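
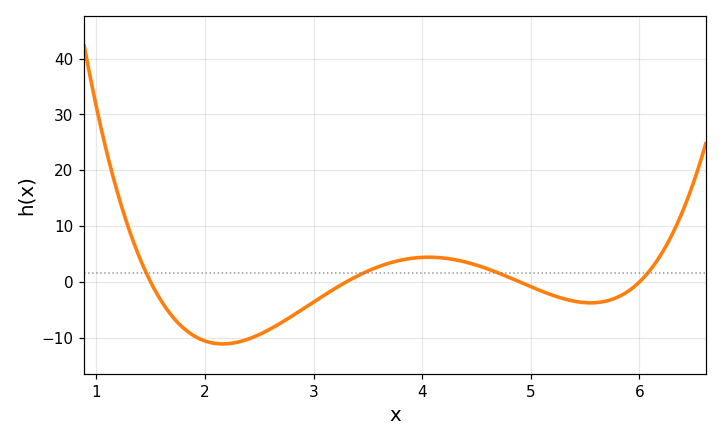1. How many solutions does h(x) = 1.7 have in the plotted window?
4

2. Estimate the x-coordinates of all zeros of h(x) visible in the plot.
1.5, 3.3, 4.9, 6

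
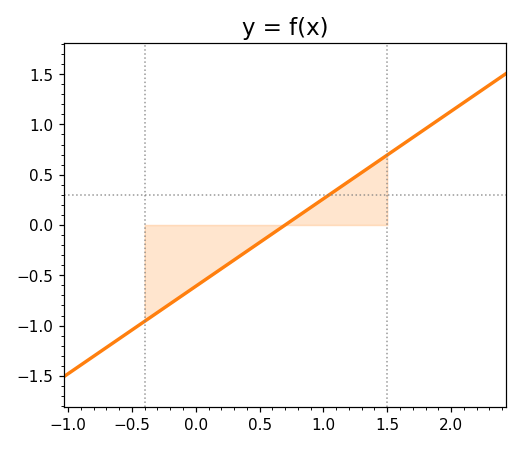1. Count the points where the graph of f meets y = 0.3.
1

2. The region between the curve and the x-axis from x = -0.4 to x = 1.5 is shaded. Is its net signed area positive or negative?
negative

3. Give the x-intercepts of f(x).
0.7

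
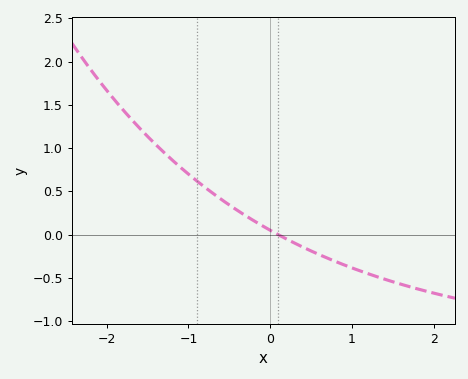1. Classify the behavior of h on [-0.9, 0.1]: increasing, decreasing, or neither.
decreasing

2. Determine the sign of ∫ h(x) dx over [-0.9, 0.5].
positive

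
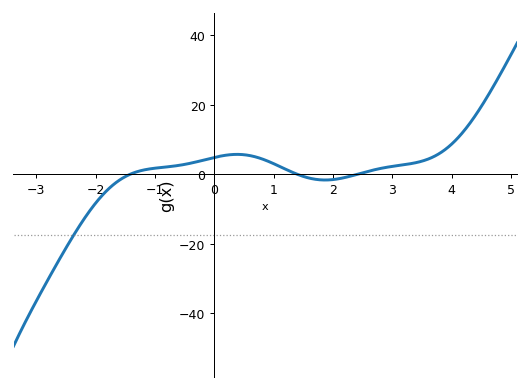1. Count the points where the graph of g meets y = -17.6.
1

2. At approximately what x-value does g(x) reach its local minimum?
1.87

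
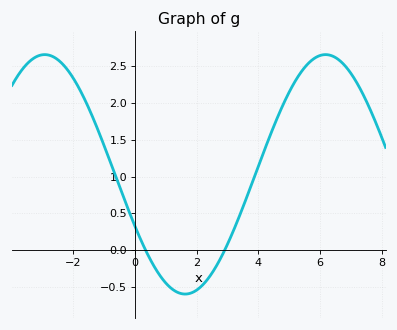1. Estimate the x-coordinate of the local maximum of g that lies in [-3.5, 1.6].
-2.93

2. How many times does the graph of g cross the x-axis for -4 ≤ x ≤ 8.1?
2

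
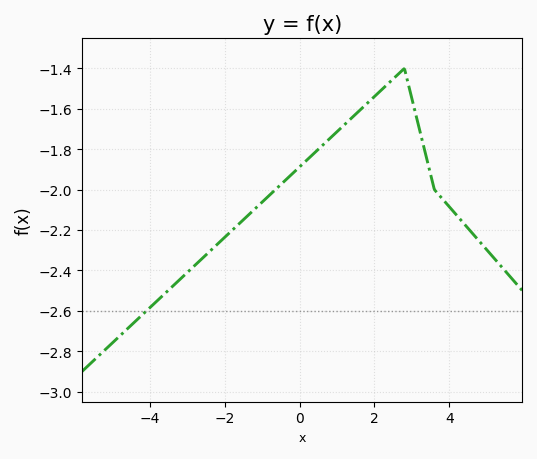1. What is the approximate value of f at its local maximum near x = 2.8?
-1.4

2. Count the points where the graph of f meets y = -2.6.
1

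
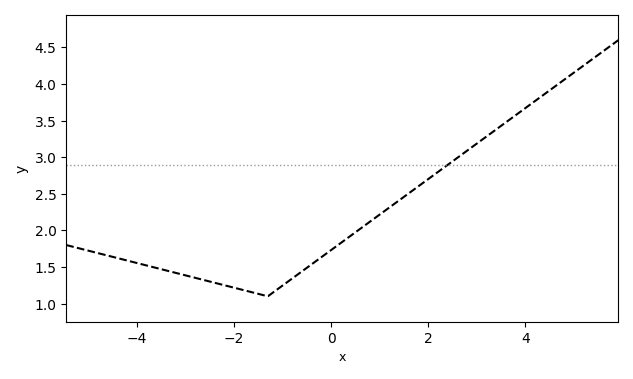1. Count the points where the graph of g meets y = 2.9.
1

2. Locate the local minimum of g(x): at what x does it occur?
-1.3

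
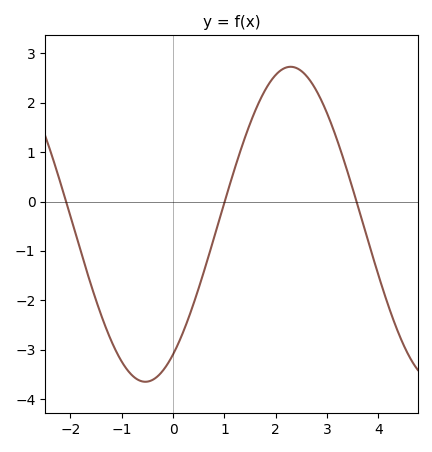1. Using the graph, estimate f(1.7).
2.07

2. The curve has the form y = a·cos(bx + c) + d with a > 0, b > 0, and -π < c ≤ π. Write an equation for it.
y = 3.19cos(1.11x - 2.54) - 0.46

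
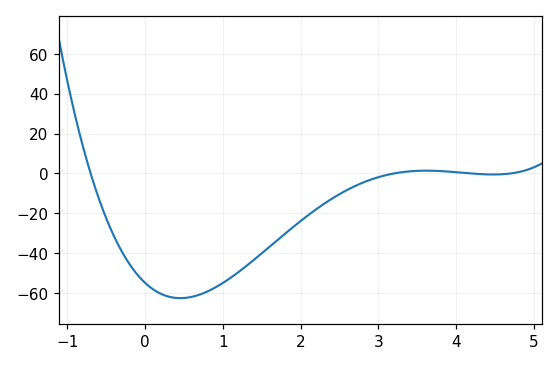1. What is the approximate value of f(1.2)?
-49.5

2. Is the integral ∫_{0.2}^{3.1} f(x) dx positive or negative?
negative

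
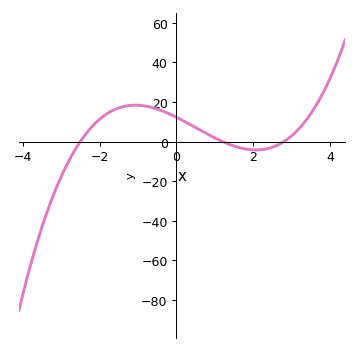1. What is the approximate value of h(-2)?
11.2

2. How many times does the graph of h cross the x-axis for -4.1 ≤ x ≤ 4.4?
3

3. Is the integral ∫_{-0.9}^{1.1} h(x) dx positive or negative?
positive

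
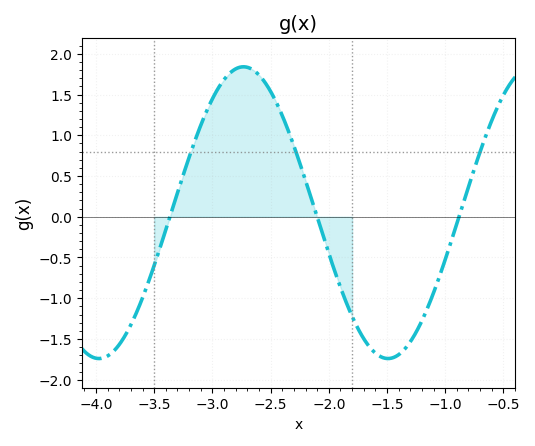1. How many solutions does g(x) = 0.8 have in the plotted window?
3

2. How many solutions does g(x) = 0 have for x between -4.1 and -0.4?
3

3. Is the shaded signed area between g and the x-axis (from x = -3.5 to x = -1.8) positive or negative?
positive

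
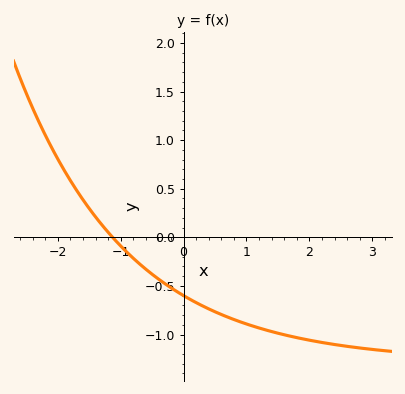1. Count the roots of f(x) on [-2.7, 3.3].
1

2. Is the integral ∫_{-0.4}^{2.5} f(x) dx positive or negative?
negative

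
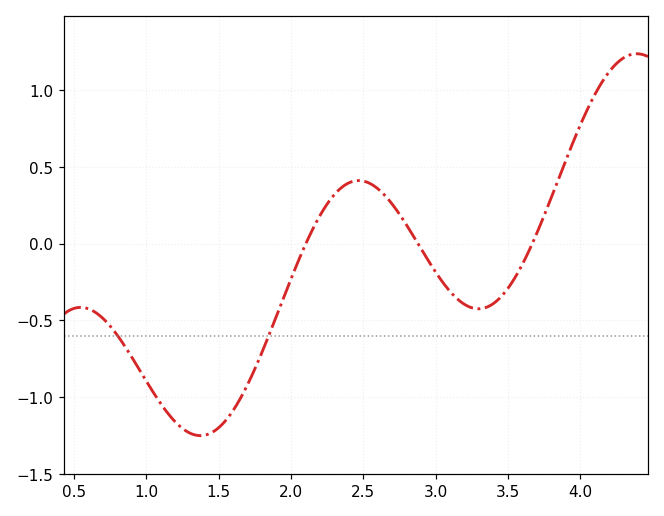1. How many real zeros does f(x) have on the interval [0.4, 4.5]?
3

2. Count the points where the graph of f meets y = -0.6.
2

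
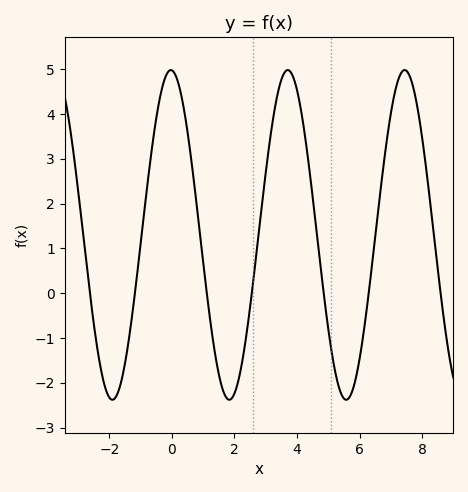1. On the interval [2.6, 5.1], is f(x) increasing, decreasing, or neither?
neither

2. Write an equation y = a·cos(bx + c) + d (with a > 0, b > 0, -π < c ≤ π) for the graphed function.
y = 3.68cos(1.68x + 0.06) + 1.3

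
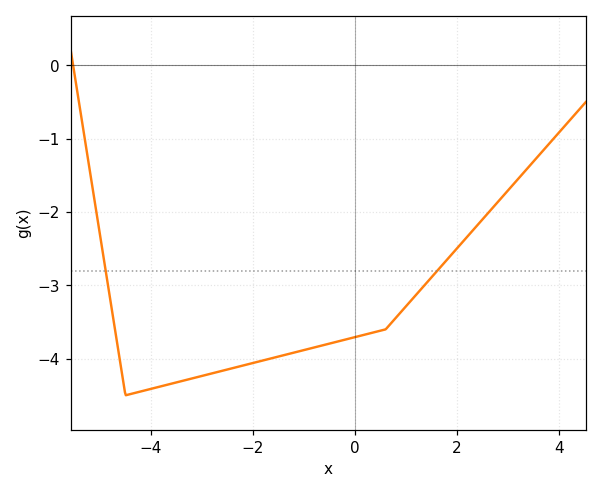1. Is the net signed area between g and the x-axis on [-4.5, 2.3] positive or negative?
negative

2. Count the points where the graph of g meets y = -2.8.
2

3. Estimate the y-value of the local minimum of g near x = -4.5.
-4.5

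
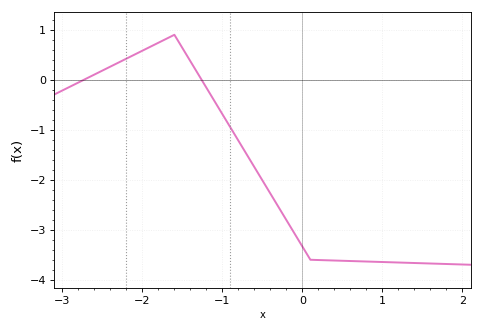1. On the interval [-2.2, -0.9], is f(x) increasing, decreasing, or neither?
neither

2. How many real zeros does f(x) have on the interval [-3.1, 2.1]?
2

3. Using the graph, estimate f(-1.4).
0.4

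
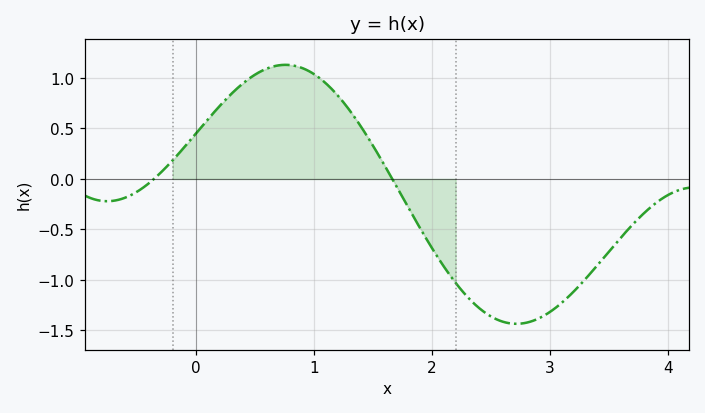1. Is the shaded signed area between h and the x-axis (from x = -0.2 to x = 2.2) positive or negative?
positive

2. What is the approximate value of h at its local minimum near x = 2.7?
-1.45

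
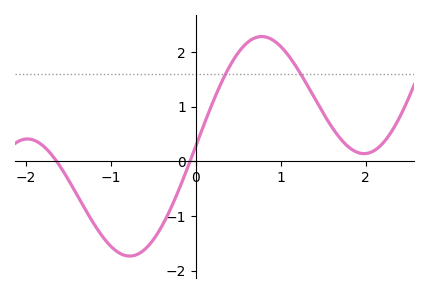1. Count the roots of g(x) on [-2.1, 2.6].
2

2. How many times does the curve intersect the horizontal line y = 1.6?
2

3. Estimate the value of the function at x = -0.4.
-1.2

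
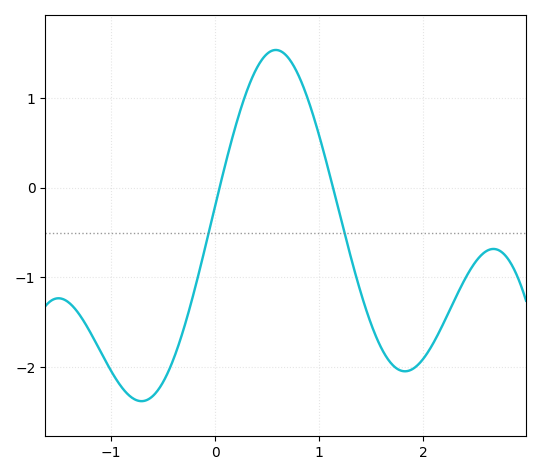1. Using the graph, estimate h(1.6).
-1.8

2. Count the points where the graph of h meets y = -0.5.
2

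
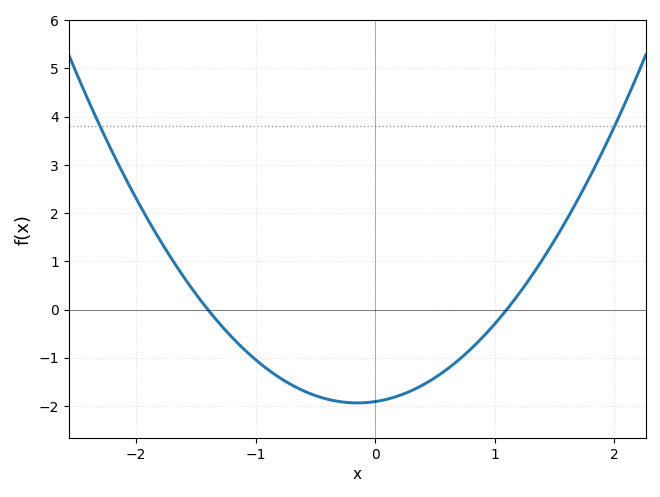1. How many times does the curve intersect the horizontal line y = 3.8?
2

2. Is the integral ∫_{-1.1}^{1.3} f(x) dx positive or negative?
negative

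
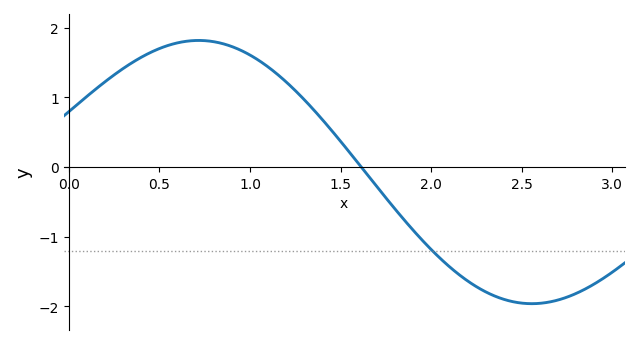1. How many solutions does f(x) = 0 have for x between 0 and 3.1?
1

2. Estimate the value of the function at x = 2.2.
-1.63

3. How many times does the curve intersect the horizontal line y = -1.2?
1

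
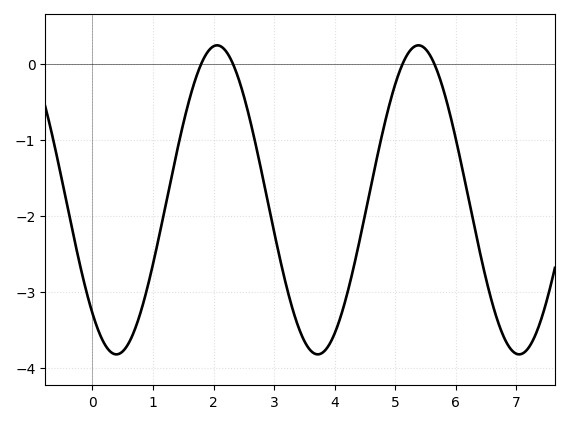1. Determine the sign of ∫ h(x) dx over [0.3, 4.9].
negative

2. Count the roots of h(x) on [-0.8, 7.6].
4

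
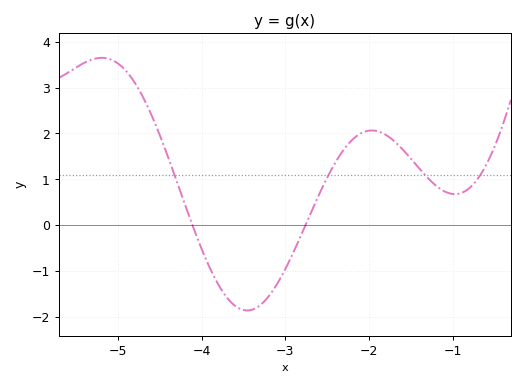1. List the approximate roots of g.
-4.1, -2.8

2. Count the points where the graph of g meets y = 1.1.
4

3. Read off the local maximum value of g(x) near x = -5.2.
3.7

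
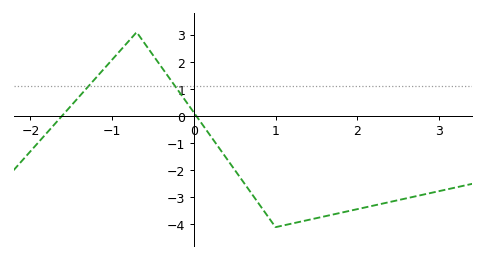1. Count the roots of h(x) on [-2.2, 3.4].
2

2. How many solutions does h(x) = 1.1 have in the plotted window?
2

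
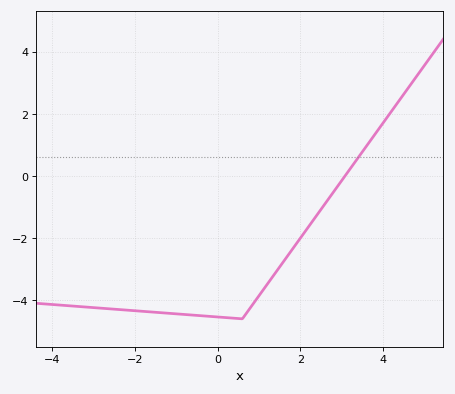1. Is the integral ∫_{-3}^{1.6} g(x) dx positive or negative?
negative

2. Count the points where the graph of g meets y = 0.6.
1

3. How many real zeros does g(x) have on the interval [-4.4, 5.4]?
1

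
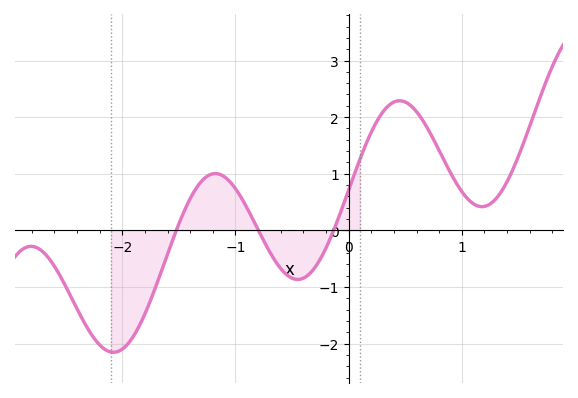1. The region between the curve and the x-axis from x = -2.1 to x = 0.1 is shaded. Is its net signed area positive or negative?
negative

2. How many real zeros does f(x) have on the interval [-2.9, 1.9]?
3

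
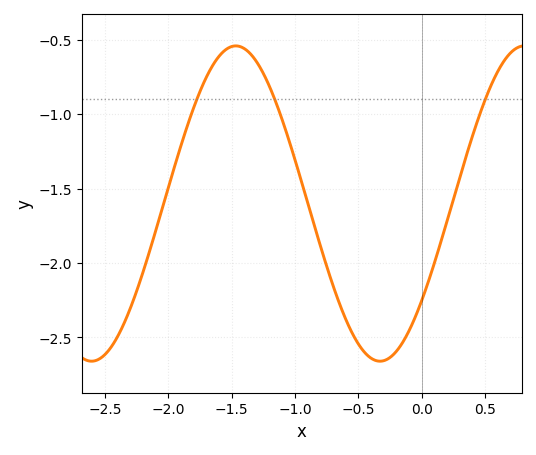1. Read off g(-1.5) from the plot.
-0.55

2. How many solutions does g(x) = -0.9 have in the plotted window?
3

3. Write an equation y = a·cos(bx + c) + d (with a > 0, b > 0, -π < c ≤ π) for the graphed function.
y = 1.06cos(2.8x - 2.2) - 1.6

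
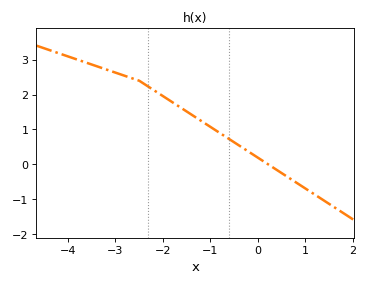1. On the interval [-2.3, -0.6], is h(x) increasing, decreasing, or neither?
decreasing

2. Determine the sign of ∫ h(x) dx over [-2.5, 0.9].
positive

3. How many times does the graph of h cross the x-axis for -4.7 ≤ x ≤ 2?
1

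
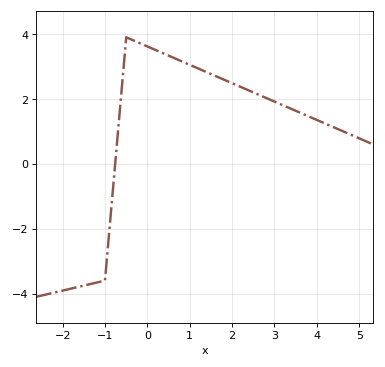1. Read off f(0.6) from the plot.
3.28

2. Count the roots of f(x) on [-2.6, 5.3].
1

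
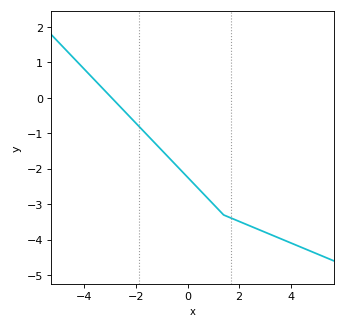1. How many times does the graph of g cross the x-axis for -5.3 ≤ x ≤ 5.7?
1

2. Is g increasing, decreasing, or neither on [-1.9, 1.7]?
decreasing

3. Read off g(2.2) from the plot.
-3.5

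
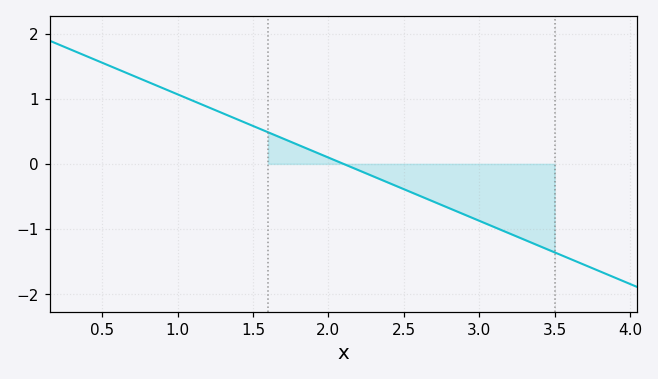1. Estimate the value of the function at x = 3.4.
-1.3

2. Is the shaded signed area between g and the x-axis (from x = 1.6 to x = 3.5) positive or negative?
negative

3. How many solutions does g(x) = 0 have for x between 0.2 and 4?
1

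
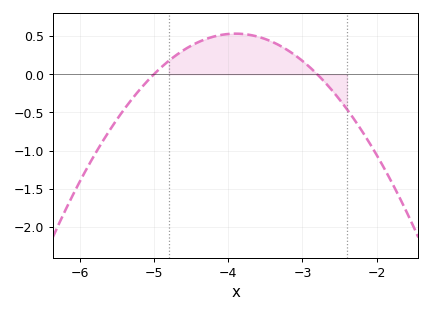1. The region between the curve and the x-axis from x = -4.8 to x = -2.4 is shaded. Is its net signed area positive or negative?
positive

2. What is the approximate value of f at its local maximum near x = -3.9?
0.55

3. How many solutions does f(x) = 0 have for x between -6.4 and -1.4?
2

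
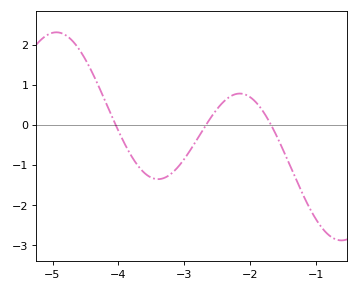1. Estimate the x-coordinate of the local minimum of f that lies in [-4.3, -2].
-3.4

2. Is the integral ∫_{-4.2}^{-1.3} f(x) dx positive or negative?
negative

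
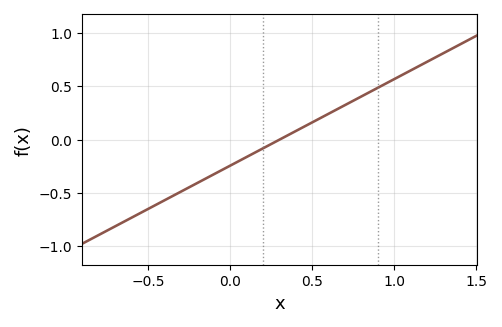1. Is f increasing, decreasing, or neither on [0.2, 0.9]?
increasing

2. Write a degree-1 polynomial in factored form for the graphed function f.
y = 0.81(x - 0.3)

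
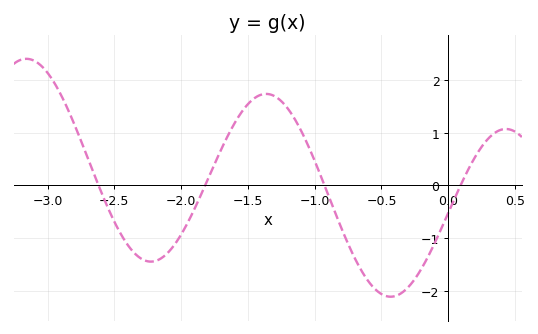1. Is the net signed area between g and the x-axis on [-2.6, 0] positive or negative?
negative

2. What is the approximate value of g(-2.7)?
0.525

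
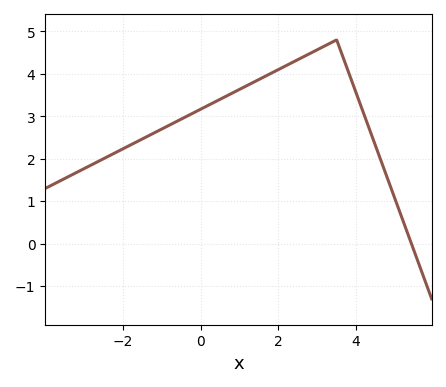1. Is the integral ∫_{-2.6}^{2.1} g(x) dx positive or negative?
positive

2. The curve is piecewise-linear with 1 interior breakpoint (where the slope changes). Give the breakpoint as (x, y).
(3.5, 4.8)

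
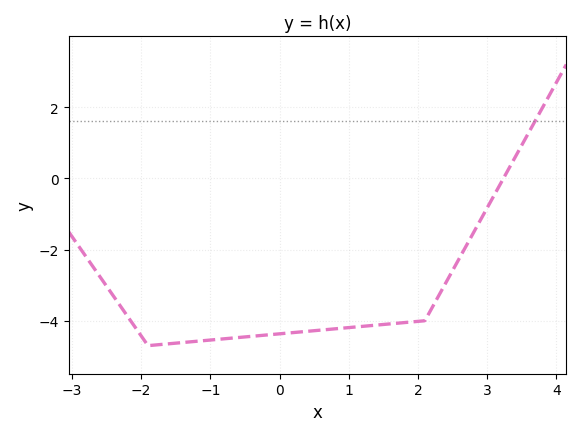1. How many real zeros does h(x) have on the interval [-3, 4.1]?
1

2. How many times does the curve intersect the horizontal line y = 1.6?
1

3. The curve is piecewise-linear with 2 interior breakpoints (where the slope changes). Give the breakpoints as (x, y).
(-1.9, -4.7); (2.1, -4)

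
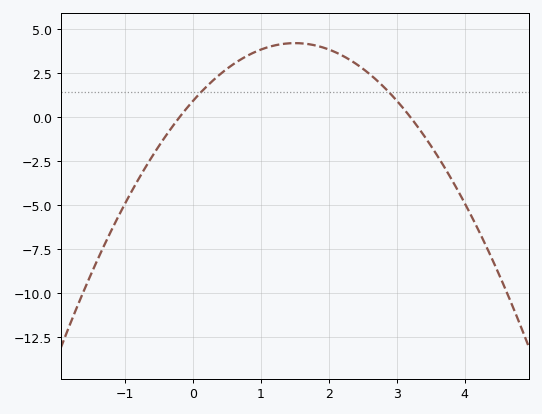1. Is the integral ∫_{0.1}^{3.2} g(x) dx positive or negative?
positive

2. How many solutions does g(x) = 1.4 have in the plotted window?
2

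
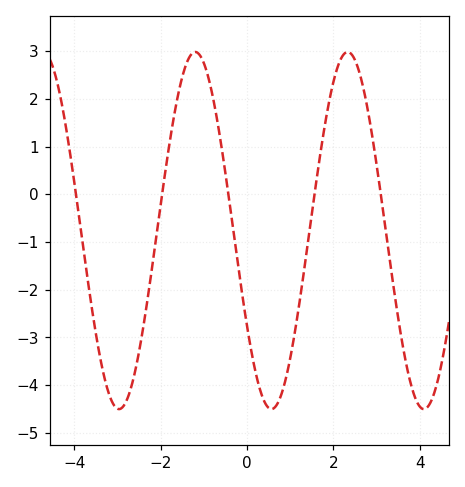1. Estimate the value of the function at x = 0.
-2.75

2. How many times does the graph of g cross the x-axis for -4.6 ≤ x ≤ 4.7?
5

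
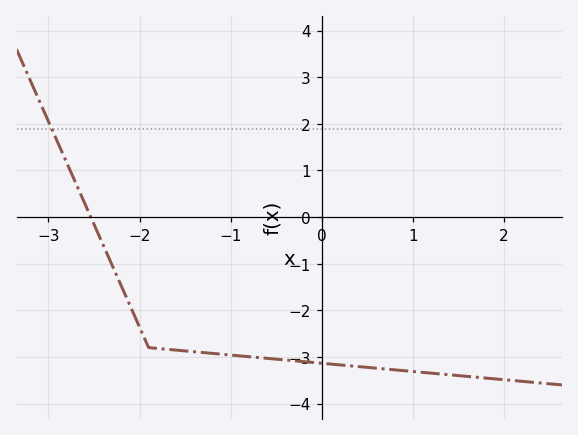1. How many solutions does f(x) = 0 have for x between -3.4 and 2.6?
1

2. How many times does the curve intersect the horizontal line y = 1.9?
1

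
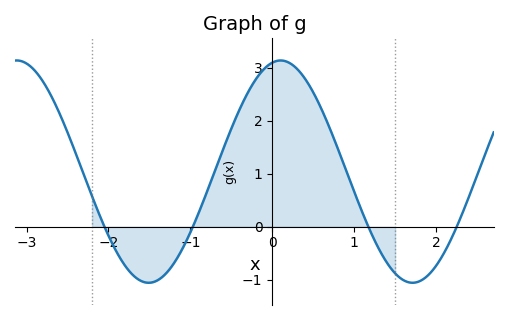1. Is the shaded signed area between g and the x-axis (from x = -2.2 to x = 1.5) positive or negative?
positive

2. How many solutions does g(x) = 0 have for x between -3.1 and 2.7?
4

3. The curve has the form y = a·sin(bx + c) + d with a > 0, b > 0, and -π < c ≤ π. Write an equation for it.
y = 2.1sin(1.95x + 1.37) + 1.04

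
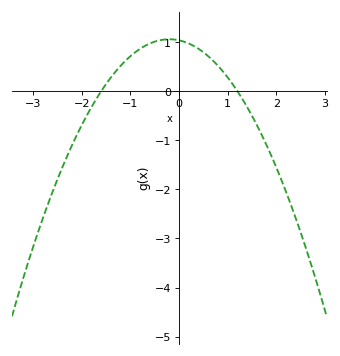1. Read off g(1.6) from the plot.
-0.7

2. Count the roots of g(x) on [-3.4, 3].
2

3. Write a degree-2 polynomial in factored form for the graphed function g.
y = -0.54(x + 1.6)(x - 1.2)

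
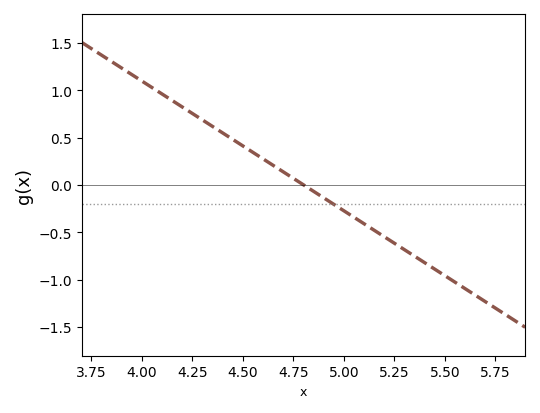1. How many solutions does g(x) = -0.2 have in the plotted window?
1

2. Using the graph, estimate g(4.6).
0.25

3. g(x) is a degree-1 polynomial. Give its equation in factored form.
y = -1.37(x - 4.8)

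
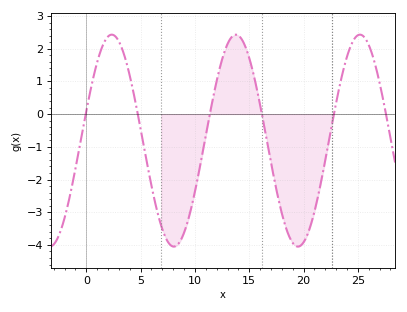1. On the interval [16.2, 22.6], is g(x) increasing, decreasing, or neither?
neither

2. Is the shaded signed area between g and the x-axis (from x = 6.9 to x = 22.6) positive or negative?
negative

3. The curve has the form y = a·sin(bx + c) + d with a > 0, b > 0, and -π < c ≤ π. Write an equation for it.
y = 3.24sin(0.55x + 0.282) - 0.81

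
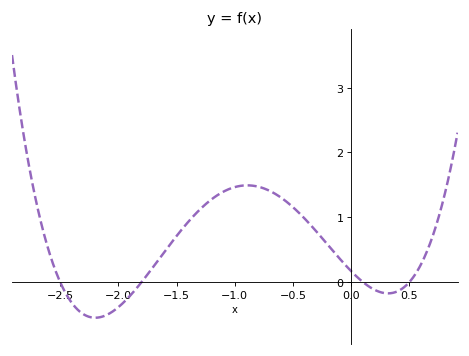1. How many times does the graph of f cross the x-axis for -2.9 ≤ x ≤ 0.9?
4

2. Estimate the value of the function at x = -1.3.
1.12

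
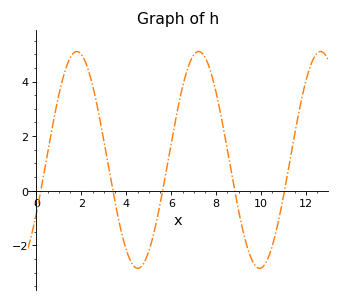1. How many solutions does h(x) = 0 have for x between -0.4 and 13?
5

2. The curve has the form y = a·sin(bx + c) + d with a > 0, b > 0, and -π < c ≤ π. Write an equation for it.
y = 3.97sin(1.16x - 0.52) + 1.13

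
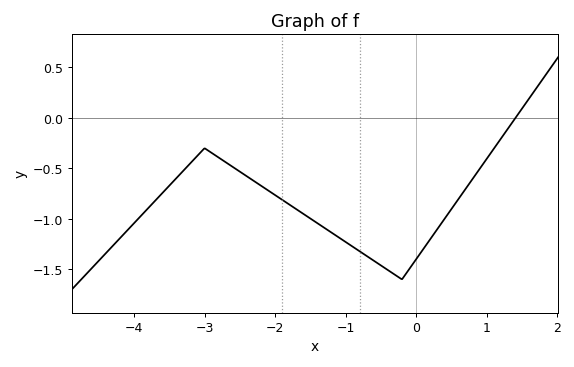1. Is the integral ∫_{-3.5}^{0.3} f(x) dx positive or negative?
negative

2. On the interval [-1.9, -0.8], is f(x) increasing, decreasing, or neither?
decreasing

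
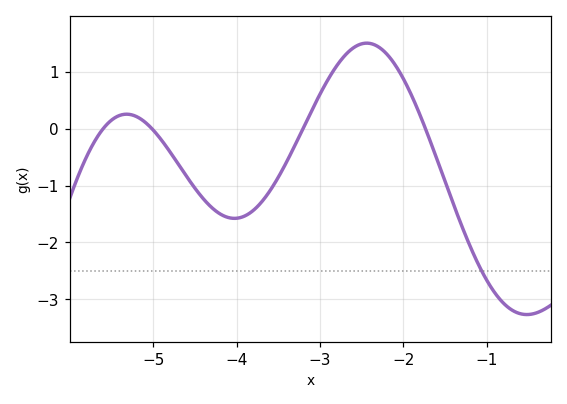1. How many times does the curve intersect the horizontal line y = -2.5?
1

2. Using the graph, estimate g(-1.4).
-1.3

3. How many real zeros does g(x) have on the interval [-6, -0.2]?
4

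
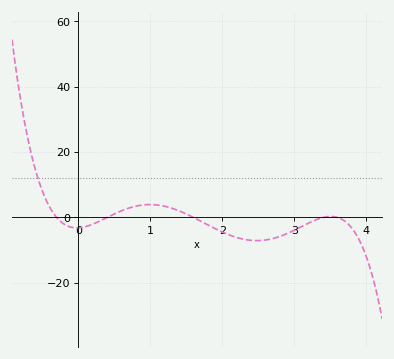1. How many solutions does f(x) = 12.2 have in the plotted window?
1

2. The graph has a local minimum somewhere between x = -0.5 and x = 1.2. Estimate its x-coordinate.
0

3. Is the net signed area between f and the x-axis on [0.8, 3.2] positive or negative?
negative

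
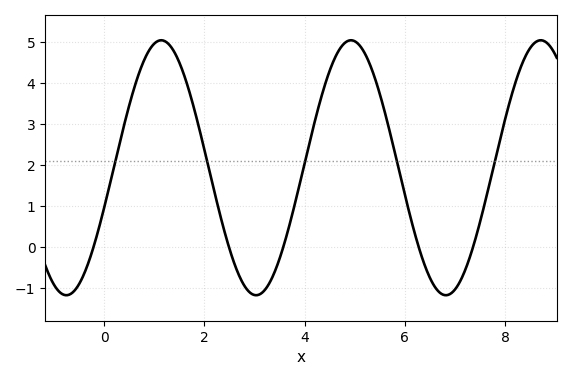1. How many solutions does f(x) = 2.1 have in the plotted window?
5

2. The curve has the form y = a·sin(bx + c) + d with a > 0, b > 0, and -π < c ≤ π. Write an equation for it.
y = 3.11sin(1.66x - 0.32) + 1.93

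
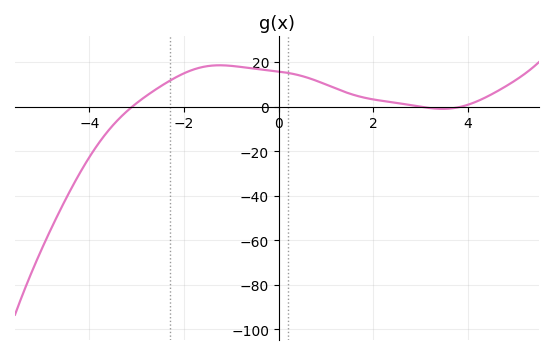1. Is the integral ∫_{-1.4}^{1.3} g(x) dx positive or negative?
positive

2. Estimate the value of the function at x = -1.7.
17.3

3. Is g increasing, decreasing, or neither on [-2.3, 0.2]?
neither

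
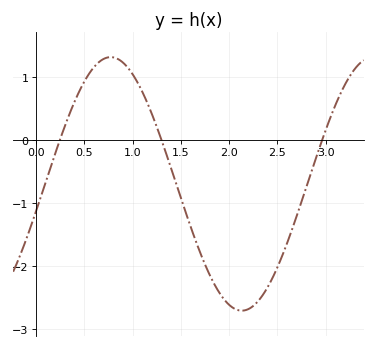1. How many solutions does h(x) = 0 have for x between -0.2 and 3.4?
3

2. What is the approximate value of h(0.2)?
-0.2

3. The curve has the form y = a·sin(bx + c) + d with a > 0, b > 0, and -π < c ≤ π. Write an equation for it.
y = 2.01sin(2.3x - 0.21) - 0.7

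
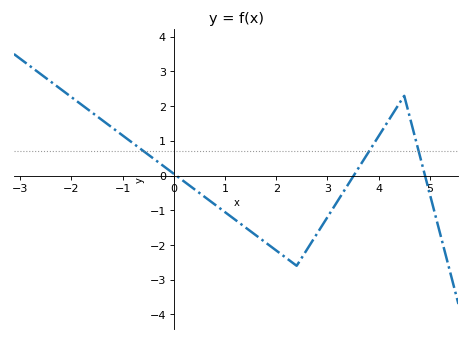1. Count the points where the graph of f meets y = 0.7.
3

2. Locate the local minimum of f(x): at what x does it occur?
2.4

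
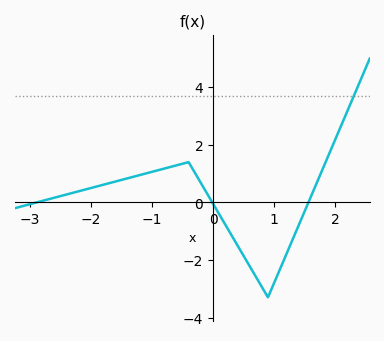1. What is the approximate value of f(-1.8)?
0.613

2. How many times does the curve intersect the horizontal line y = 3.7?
1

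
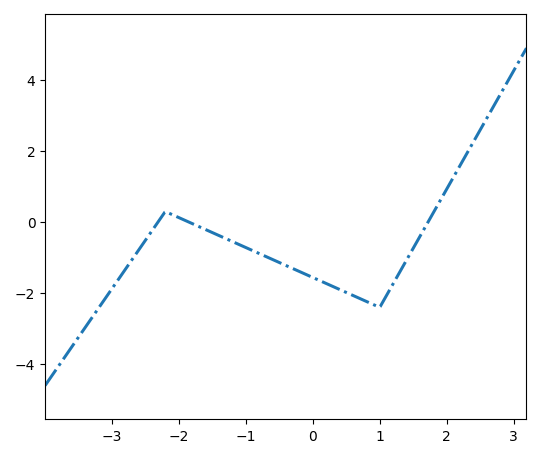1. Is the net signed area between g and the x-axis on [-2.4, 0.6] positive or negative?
negative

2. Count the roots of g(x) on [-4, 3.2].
3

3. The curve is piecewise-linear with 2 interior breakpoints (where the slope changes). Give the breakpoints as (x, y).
(-2.2, 0.3); (1, -2.4)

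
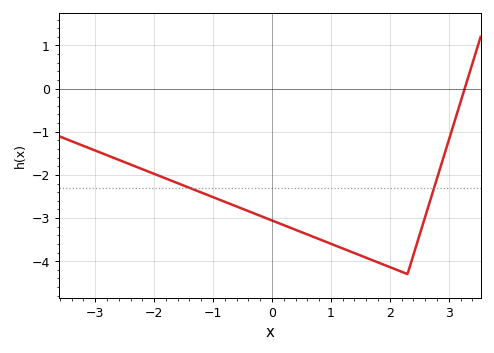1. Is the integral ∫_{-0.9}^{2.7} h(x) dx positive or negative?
negative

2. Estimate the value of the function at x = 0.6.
-3.38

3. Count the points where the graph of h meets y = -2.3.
2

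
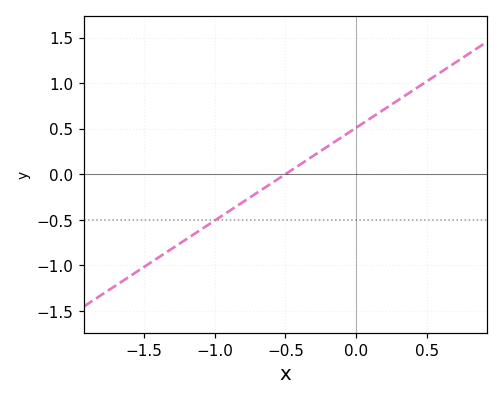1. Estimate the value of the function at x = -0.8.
-0.306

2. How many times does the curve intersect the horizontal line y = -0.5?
1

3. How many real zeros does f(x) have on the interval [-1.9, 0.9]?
1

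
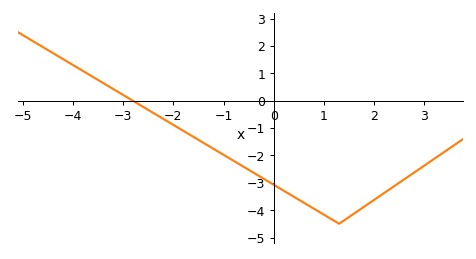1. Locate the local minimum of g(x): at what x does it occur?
1.2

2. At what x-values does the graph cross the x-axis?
-2.8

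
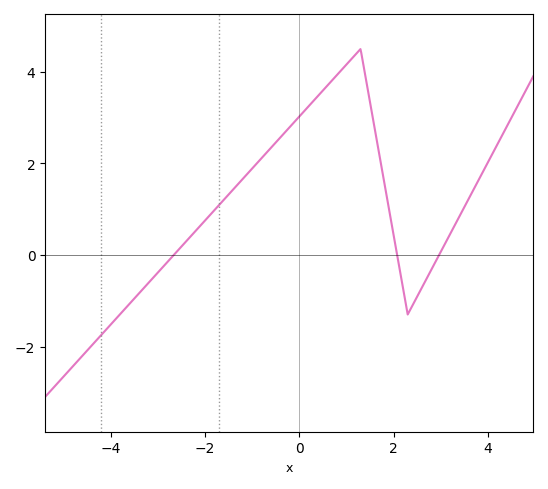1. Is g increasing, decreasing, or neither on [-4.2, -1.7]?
increasing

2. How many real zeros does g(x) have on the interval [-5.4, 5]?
3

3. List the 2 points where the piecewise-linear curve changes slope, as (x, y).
(1.3, 4.5); (2.3, -1.3)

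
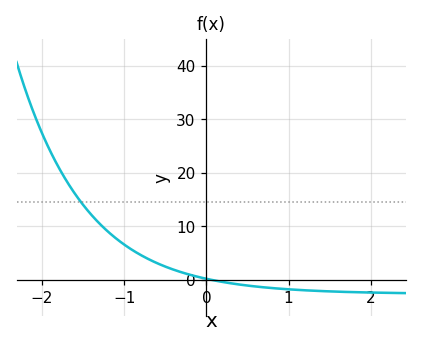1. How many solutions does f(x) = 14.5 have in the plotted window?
1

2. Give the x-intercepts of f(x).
0.1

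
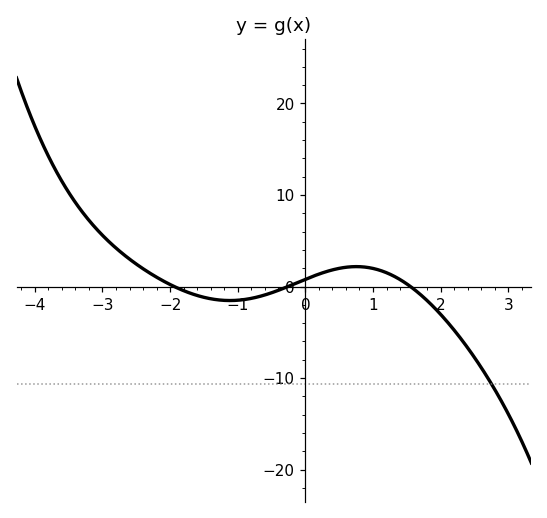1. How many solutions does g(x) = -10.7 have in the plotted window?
1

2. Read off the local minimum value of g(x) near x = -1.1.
-2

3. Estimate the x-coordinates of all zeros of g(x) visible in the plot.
-2, -0.2, 1.6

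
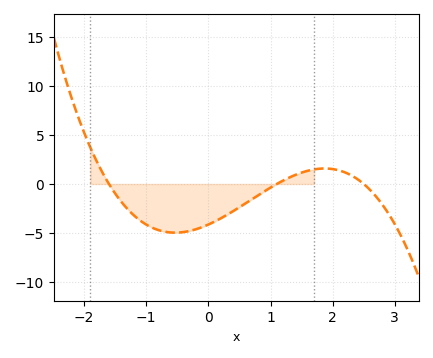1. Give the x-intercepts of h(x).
-1.6, 1.1, 2.5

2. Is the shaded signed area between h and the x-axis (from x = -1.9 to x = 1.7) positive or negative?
negative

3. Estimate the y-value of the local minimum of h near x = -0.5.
-5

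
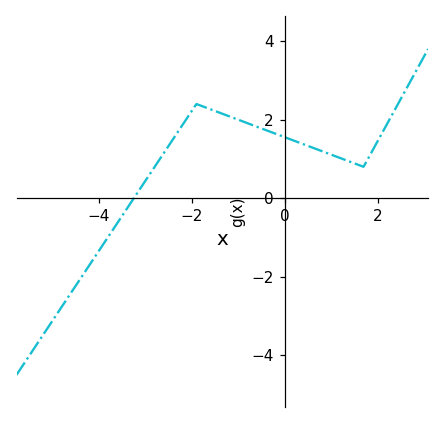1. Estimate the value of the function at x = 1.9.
1.2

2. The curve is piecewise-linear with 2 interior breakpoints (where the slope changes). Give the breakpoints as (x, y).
(-1.9, 2.4); (1.7, 0.8)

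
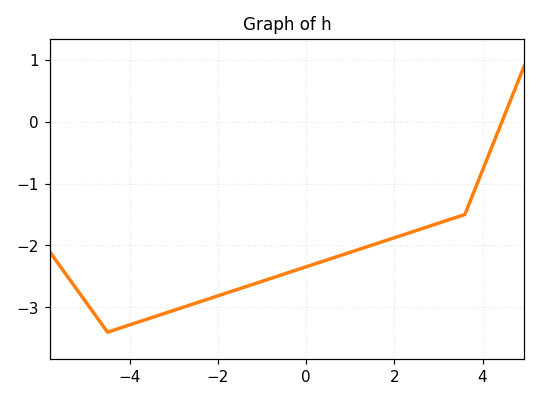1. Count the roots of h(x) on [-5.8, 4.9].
1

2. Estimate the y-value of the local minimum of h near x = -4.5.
-3.4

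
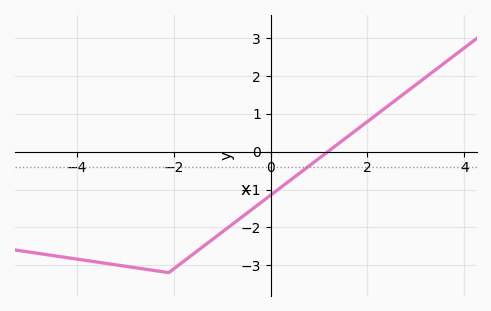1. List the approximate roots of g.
1.2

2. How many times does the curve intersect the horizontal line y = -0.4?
1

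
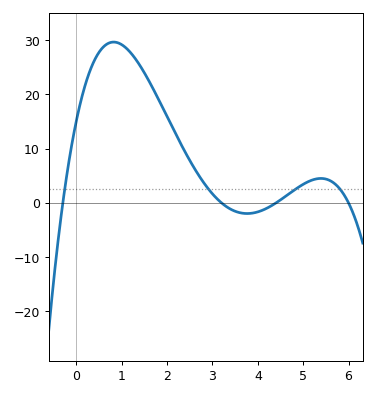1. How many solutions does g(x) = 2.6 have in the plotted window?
4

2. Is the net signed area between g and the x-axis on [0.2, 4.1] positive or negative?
positive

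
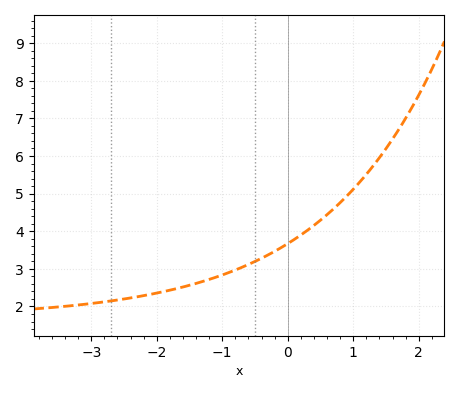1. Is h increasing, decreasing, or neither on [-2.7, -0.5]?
increasing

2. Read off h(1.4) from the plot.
5.95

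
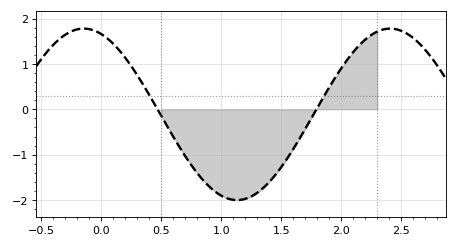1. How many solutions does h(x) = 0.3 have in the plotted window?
2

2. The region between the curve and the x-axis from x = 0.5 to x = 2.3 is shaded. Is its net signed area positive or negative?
negative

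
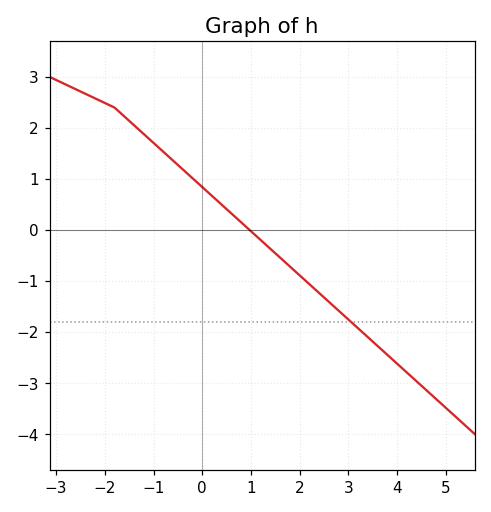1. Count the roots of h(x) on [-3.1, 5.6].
1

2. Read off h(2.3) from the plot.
-1.1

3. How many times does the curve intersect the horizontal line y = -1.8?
1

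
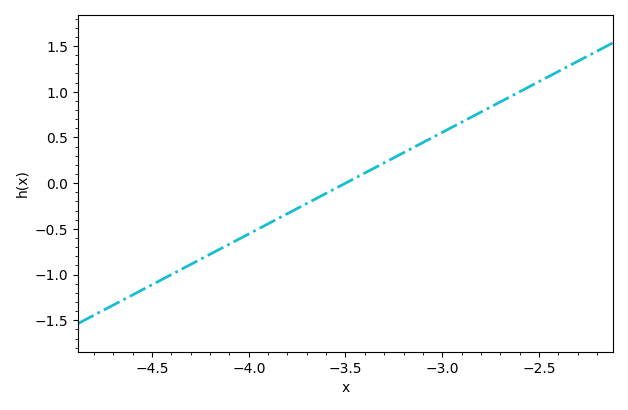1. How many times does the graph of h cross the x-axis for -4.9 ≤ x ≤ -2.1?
1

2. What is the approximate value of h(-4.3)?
-0.9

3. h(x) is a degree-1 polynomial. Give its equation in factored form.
y = 1.11(x + 3.5)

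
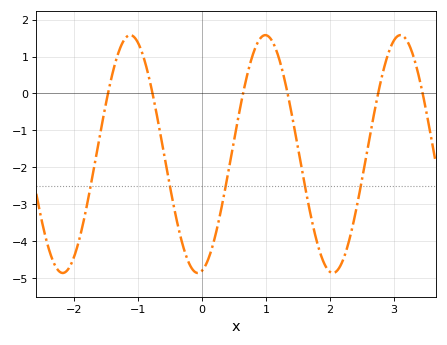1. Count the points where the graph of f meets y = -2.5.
5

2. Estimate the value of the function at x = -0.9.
0.888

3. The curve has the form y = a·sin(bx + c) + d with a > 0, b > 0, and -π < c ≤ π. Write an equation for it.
y = 3.22sin(2.97x - 1.37) - 1.64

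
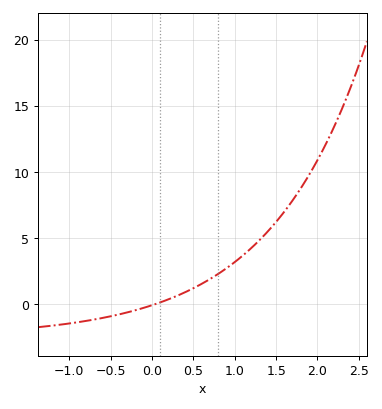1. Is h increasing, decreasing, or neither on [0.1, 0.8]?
increasing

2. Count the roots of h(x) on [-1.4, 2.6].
1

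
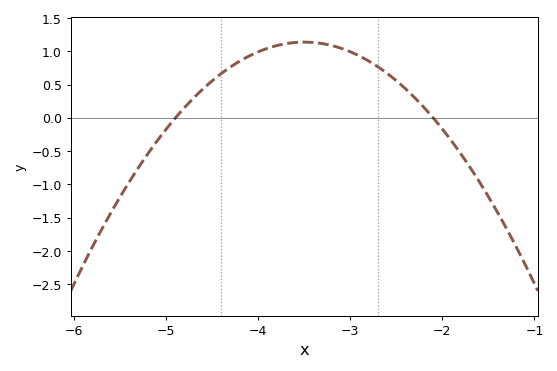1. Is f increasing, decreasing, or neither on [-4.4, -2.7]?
neither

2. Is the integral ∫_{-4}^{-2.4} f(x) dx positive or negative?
positive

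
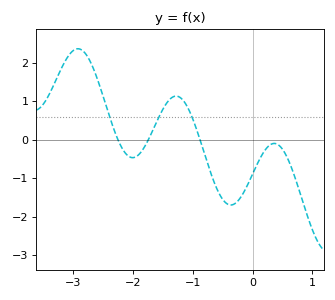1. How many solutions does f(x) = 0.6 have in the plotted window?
3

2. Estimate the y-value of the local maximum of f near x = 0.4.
-0.1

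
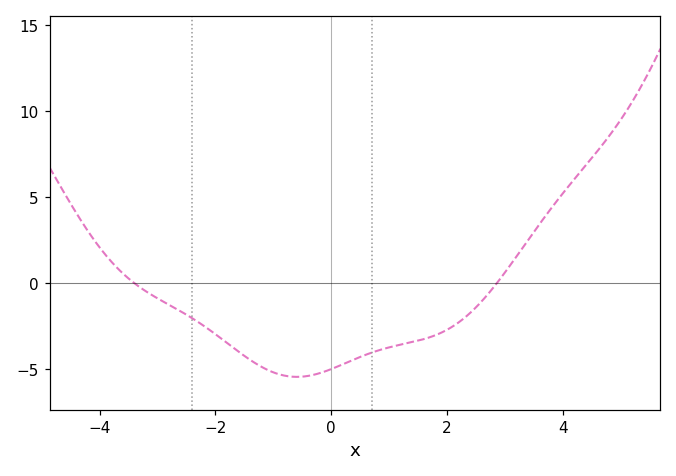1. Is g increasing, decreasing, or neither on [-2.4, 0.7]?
neither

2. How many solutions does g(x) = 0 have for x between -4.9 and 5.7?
2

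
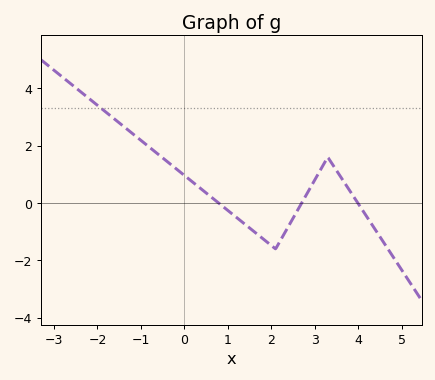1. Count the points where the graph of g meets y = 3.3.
1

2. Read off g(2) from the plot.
-1.4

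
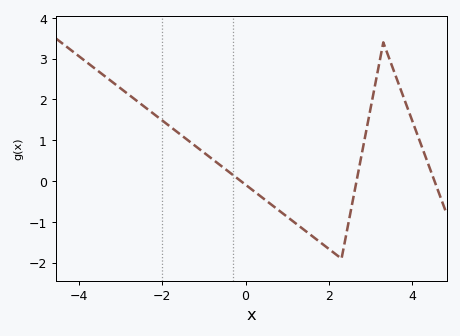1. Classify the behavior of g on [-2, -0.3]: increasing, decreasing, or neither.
decreasing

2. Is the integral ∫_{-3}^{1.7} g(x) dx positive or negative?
positive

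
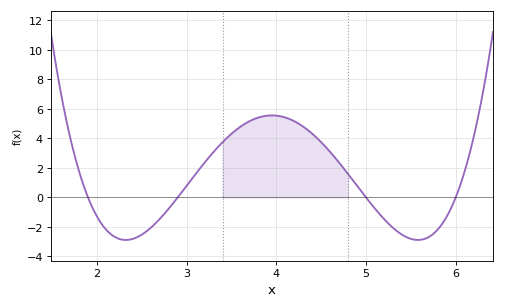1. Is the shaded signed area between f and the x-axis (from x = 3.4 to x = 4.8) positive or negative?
positive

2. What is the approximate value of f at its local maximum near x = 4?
5.6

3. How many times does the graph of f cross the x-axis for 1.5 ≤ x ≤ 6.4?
4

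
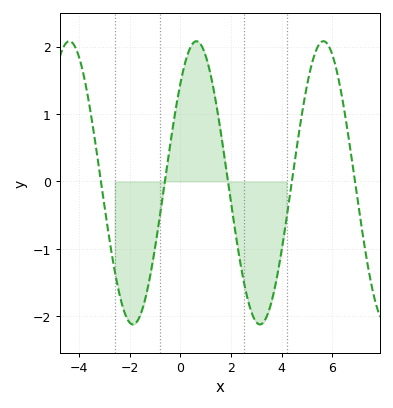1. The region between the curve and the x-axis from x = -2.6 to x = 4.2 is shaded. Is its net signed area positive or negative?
negative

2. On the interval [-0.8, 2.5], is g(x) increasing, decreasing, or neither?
neither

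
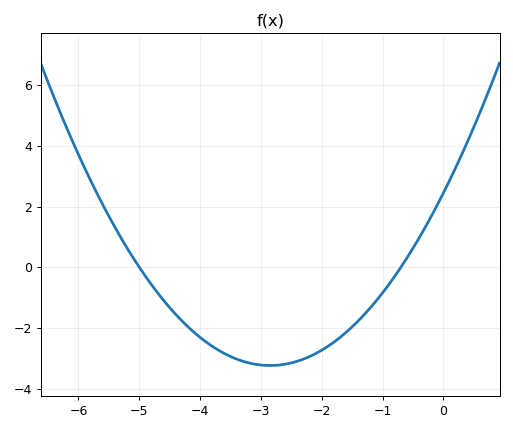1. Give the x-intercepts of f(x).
-5, -0.7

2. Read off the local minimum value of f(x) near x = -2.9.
-3.24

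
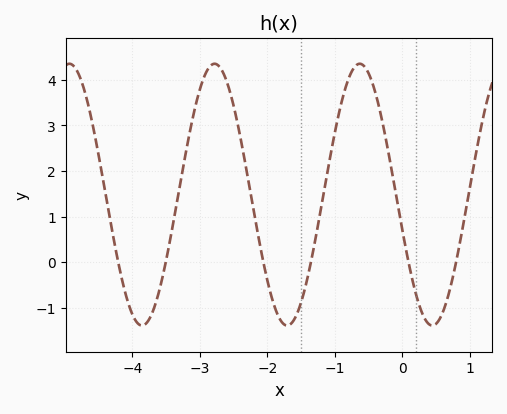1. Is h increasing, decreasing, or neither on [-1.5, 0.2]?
neither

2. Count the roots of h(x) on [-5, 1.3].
6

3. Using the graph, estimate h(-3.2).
2.47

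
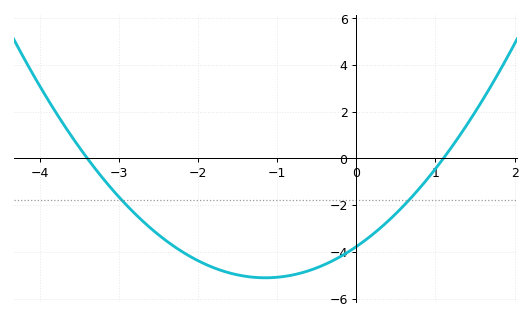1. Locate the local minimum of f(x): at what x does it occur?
-1.15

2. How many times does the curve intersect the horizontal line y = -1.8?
2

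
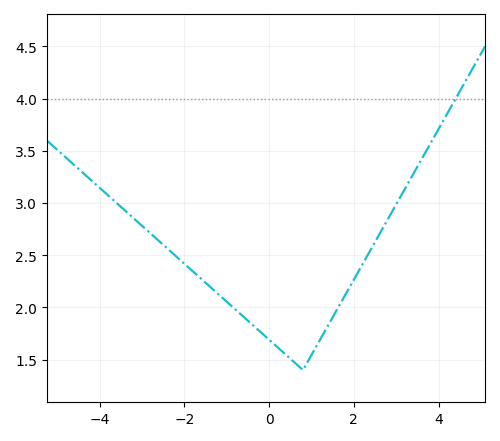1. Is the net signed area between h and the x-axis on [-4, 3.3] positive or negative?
positive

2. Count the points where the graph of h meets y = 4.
1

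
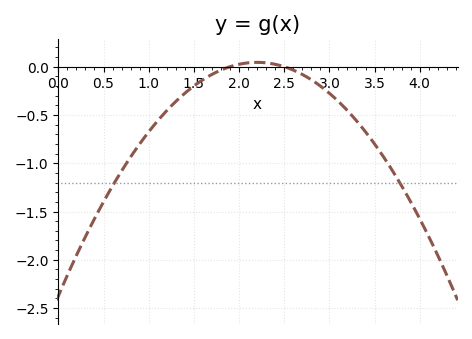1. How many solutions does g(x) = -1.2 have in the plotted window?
2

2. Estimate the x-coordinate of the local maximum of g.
2.2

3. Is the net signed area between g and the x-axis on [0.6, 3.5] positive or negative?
negative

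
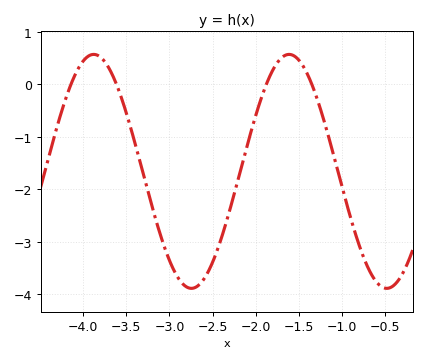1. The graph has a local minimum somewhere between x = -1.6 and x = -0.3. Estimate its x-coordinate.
-0.5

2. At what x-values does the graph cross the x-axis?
-4.1, -3.6, -1.9, -1.3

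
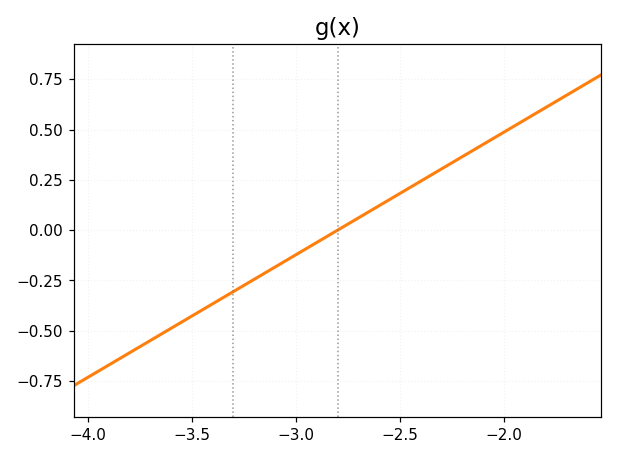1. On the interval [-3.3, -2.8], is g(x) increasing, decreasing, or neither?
increasing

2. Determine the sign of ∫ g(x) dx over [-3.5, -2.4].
negative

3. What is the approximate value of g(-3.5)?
-0.427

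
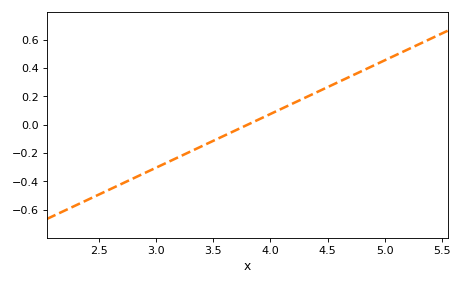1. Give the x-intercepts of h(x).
3.8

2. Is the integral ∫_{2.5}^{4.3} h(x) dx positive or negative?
negative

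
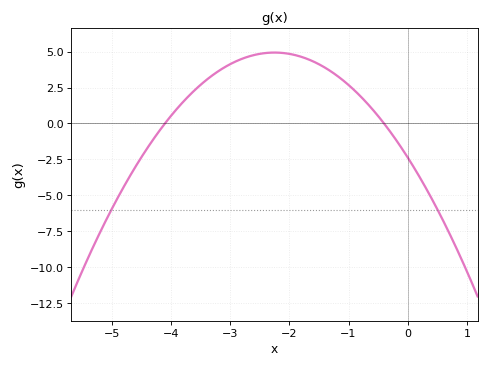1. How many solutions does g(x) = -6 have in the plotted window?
2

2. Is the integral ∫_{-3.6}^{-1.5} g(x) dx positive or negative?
positive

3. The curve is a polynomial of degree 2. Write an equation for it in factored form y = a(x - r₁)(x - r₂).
y = -1.44(x + 4.1)(x + 0.4)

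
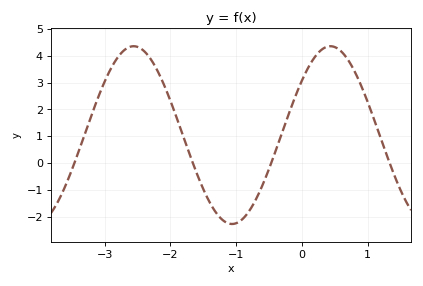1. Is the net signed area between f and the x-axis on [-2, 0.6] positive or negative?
positive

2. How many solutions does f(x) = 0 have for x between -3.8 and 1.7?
4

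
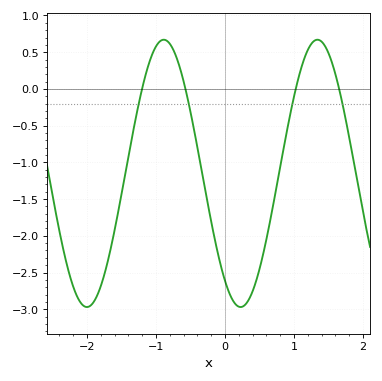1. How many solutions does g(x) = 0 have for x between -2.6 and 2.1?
4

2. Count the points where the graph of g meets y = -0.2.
4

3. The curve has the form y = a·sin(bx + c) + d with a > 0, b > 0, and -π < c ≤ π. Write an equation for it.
y = 1.82sin(2.82x - 2.21) - 1.15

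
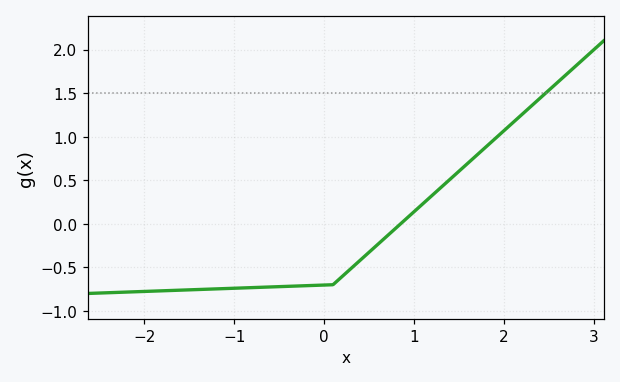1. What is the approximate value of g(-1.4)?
-0.755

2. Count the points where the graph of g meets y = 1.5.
1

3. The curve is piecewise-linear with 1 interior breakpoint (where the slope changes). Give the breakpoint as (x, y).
(0.1, -0.7)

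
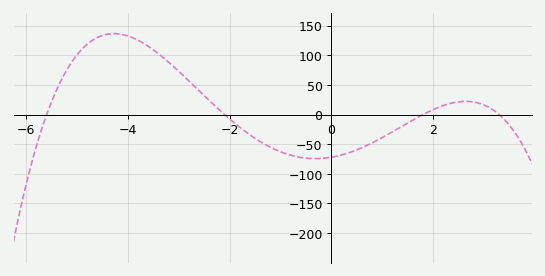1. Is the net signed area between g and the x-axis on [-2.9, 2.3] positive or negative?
negative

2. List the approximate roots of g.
-5.6, -2.1, 1.8, 3.3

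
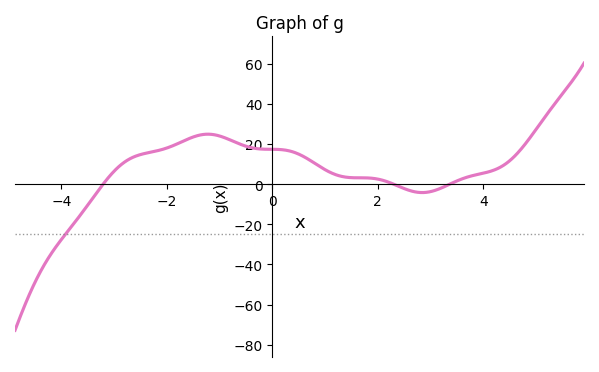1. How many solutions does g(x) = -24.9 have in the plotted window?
1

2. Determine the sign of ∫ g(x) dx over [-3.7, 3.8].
positive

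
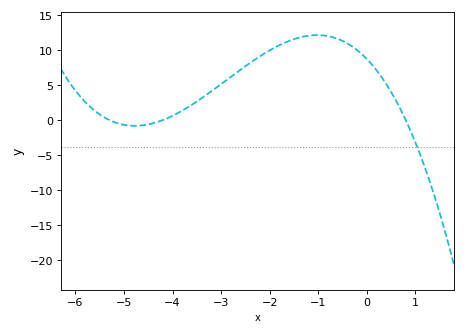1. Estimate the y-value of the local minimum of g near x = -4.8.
-0.825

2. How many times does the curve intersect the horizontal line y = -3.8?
1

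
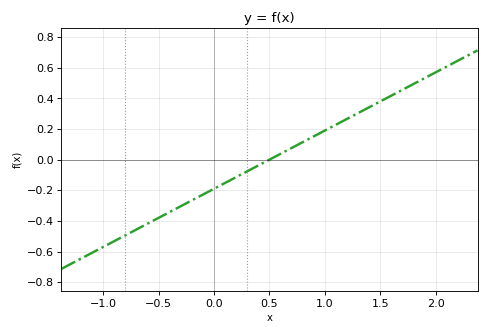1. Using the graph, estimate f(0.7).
0.08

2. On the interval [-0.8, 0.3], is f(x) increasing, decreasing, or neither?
increasing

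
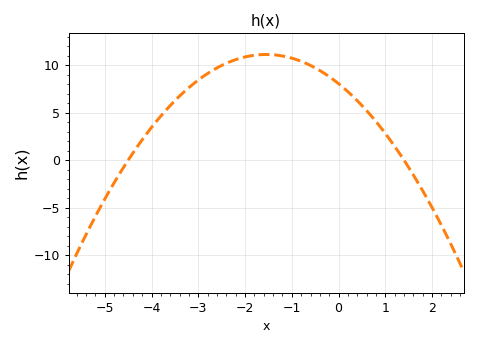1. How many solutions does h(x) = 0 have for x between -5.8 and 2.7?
2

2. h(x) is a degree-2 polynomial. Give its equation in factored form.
y = -1.28(x + 4.5)(x - 1.4)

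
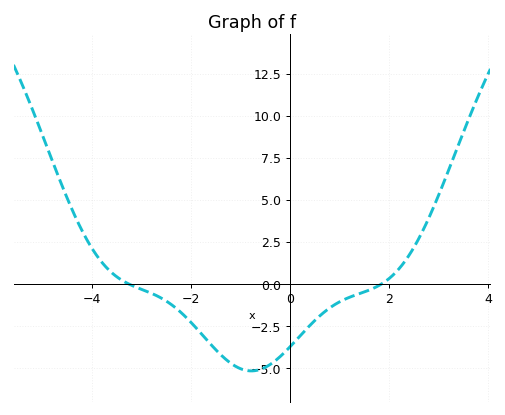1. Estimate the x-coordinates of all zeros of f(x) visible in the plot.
-3.26, 1.86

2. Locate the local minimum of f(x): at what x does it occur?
-0.782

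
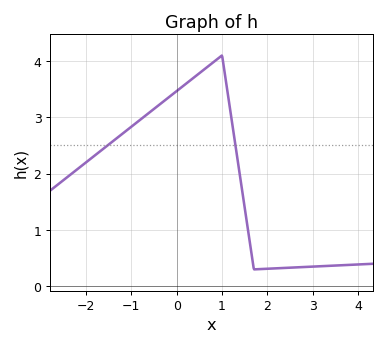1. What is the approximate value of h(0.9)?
4.04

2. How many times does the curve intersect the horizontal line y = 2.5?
2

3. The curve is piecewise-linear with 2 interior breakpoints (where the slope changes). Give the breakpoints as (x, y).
(1, 4.1); (1.7, 0.3)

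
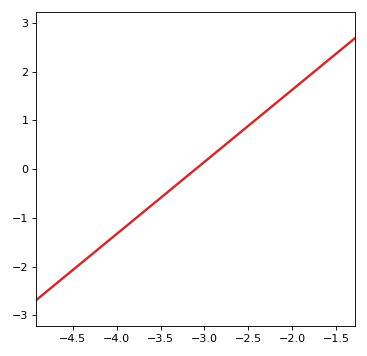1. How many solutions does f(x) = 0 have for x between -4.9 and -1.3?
1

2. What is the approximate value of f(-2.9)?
0.296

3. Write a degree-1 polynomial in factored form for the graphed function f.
y = 1.48(x + 3.1)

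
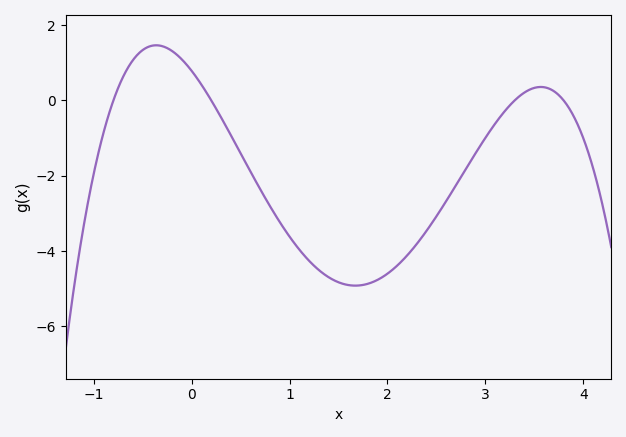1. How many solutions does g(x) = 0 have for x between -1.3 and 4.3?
4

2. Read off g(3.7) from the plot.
0.2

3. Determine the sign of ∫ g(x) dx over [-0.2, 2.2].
negative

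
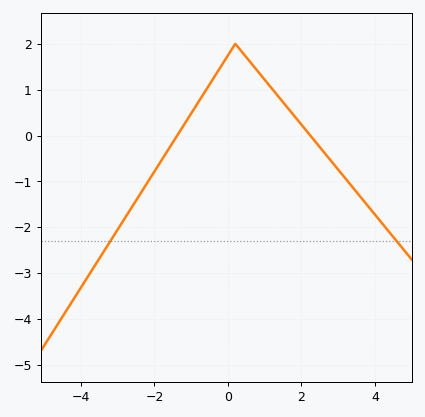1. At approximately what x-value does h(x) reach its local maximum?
0.199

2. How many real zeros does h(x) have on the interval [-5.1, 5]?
2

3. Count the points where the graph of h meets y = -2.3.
2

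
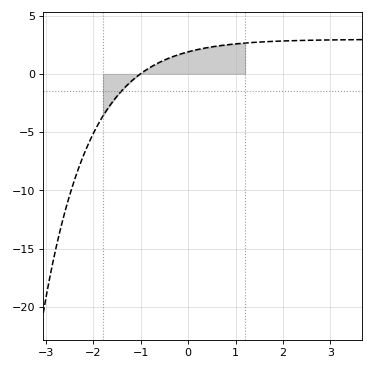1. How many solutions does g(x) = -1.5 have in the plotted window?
1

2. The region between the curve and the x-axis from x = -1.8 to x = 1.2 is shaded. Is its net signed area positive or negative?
positive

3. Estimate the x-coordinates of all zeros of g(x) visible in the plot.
-1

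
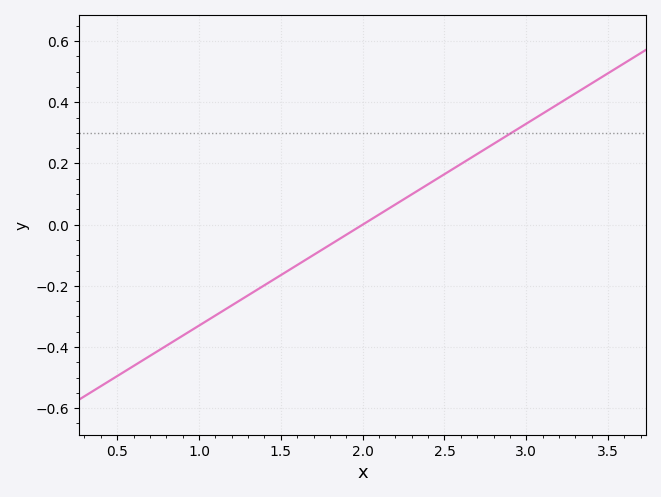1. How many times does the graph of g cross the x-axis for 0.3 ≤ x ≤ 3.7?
1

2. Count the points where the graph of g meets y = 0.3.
1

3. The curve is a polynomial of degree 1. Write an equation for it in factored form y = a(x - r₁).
y = 0.33(x - 2)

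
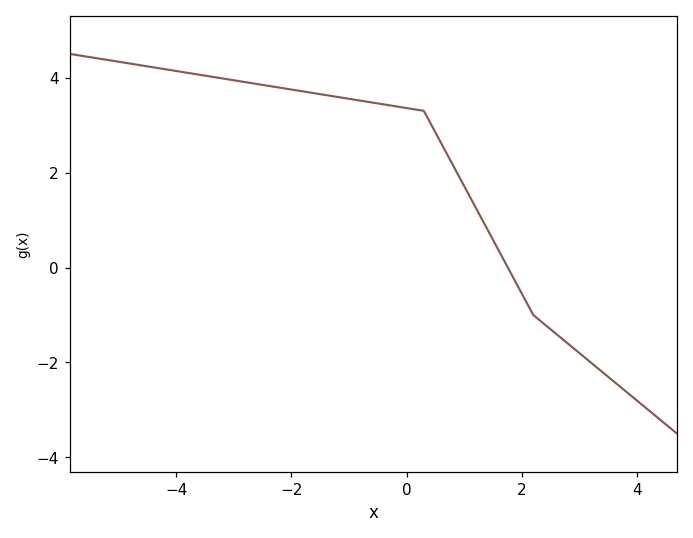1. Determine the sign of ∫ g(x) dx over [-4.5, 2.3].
positive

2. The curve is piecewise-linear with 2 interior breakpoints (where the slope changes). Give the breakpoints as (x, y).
(0.3, 3.3); (2.2, -1)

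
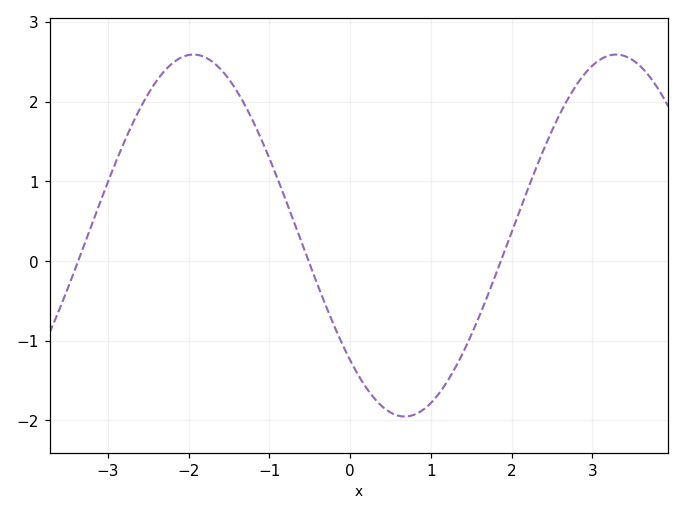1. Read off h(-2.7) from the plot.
1.71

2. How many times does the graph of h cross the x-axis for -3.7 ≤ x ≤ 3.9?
3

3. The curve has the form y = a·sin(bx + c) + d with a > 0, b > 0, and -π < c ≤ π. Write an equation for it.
y = 2.27sin(1.2x - 2.38) + 0.32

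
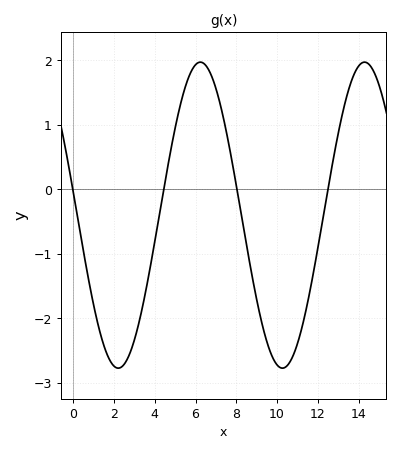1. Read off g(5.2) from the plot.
1.2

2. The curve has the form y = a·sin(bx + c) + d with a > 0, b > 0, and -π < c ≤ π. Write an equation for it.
y = 2.37sin(0.78x + 3) - 0.4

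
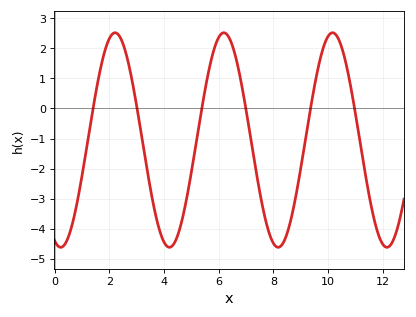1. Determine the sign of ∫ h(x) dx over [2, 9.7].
negative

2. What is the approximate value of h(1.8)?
1.8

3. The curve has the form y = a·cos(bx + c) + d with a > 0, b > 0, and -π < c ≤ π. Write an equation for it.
y = 3.57cos(1.58x + 2.79) - 1.05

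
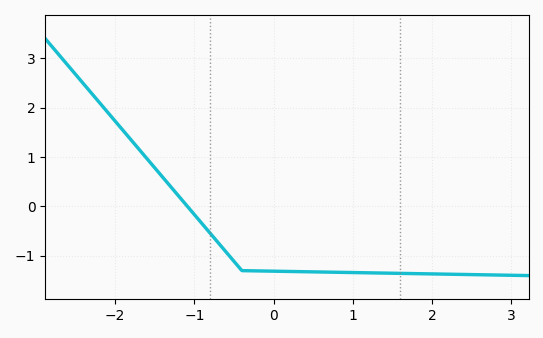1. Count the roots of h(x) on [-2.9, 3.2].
1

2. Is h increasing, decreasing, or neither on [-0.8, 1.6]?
decreasing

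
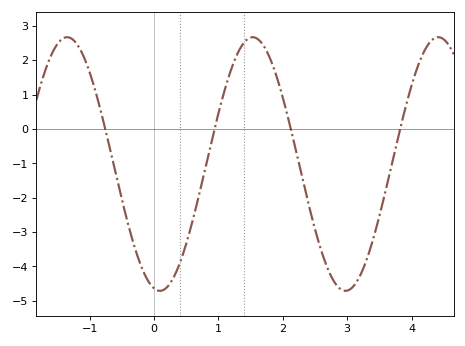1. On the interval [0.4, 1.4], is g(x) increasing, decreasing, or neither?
increasing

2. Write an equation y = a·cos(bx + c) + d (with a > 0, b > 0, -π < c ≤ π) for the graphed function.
y = 3.69cos(2.2x + 2.9) - 1.02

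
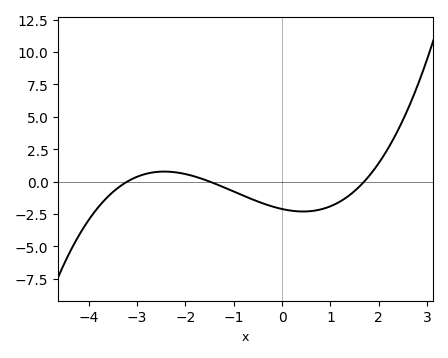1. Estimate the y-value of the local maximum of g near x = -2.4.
0.769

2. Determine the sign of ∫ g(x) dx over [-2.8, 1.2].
negative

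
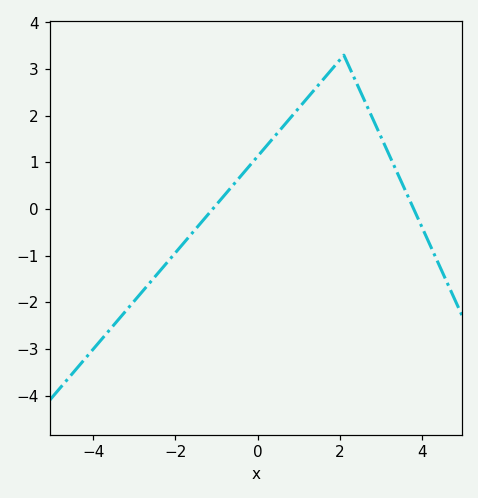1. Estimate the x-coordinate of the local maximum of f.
2.1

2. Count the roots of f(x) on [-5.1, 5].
2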